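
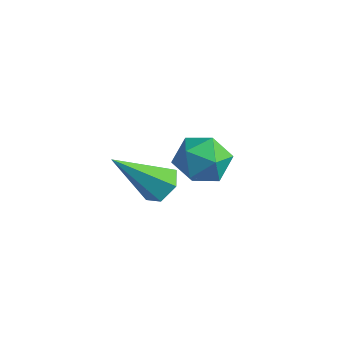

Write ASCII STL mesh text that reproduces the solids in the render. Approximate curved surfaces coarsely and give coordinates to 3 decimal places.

solid 
facet normal 0.377 0.599 -0.707
outer loop
vertex 4.125 -1.45 -0.013
vertex 3.623 -0.934 0.157
vertex 4.278 -0.94 0.501
endloop
endfacet
facet normal 0.761 -0.560 0.329
outer loop
vertex 4.125 -1.45 -0.013
vertex 4.278 -0.94 0.501
vertex 2.797 -2.246 1.703
endloop
endfacet
facet normal 0.376 0.600 -0.706
outer loop
vertex 4.278 -0.94 0.501
vertex 3.623 -0.934 0.157
vertex 3.775 -0.424 0.671
endloop
endfacet
facet normal 0.499 0.209 0.841
outer loop
vertex 4.278 -0.94 0.501
vertex 3.775 -0.424 0.671
vertex 2.797 -2.246 1.703
endloop
endfacet
facet normal 0.377 0.599 -0.706
outer loop
vertex 3.775 -0.424 0.671
vertex 3.623 -0.934 0.157
vertex 3.12 -0.417 0.327
endloop
endfacet
facet normal -0.367 0.600 0.711
outer loop
vertex 3.775 -0.424 0.671
vertex 3.12 -0.417 0.327
vertex 2.797 -2.246 1.703
endloop
endfacet
facet normal 0.377 0.599 -0.706
outer loop
vertex 3.12 -0.417 0.327
vertex 3.623 -0.934 0.157
vertex 2.968 -0.927 -0.187
endloop
endfacet
facet normal -0.973 0.222 0.067
outer loop
vertex 3.12 -0.417 0.327
vertex 2.968 -0.927 -0.187
vertex 2.797 -2.246 1.703
endloop
endfacet
facet normal 0.377 0.600 -0.706
outer loop
vertex 2.968 -0.927 -0.187
vertex 3.623 -0.934 0.157
vertex 3.47 -1.443 -0.357
endloop
endfacet
facet normal -0.711 -0.545 -0.445
outer loop
vertex 2.968 -0.927 -0.187
vertex 3.47 -1.443 -0.357
vertex 2.797 -2.246 1.703
endloop
endfacet
facet normal 0.377 0.600 -0.706
outer loop
vertex 3.47 -1.443 -0.357
vertex 3.623 -0.934 0.157
vertex 4.125 -1.45 -0.013
endloop
endfacet
facet normal 0.155 -0.937 -0.314
outer loop
vertex 3.47 -1.443 -0.357
vertex 4.125 -1.45 -0.013
vertex 2.797 -2.246 1.703
endloop
endfacet
facet normal -0.455 0.569 0.685
outer loop
vertex 2.062 3.061 -1.006
vertex 1.567 2.194 -0.615
vertex 2.522 2.488 -0.224
endloop
endfacet
facet normal 0.181 0.841 0.510
outer loop
vertex 2.062 3.061 -1.006
vertex 2.522 2.488 -0.224
vertex 3.115 2.855 -1.039
endloop
endfacet
facet normal 0.183 0.964 -0.193
outer loop
vertex 2.062 3.061 -1.006
vertex 3.115 2.855 -1.039
vertex 2.526 2.788 -1.933
endloop
endfacet
facet normal -0.453 0.768 -0.453
outer loop
vertex 2.062 3.061 -1.006
vertex 2.526 2.788 -1.933
vertex 1.57 2.379 -1.671
endloop
endfacet
facet normal -0.847 0.524 0.089
outer loop
vertex 2.062 3.061 -1.006
vertex 1.57 2.379 -1.671
vertex 1.567 2.194 -0.615
endloop
endfacet
facet normal 0.677 0.347 0.649
outer loop
vertex 3.115 2.855 -1.039
vertex 2.522 2.488 -0.224
vertex 3.27 1.861 -0.669
endloop
endfacet
facet normal -0.352 -0.094 0.931
outer loop
vertex 2.522 2.488 -0.224
vertex 1.567 2.194 -0.615
vertex 2.314 1.452 -0.407
endloop
endfacet
facet normal -0.986 -0.166 -0.032
outer loop
vertex 1.567 2.194 -0.615
vertex 1.57 2.379 -1.671
vertex 1.725 1.385 -1.301
endloop
endfacet
facet normal -0.348 0.230 -0.909
outer loop
vertex 1.57 2.379 -1.671
vertex 2.526 2.788 -1.933
vertex 2.318 1.752 -2.116
endloop
endfacet
facet normal 0.680 0.547 -0.489
outer loop
vertex 2.526 2.788 -1.933
vertex 3.115 2.855 -1.039
vertex 3.273 2.046 -1.725
endloop
endfacet
facet normal 0.453 -0.768 0.453
outer loop
vertex 2.778 1.179 -1.334
vertex 3.27 1.861 -0.669
vertex 2.314 1.452 -0.407
endloop
endfacet
facet normal -0.183 -0.964 0.193
outer loop
vertex 2.778 1.179 -1.334
vertex 2.314 1.452 -0.407
vertex 1.725 1.385 -1.301
endloop
endfacet
facet normal -0.181 -0.841 -0.510
outer loop
vertex 2.778 1.179 -1.334
vertex 1.725 1.385 -1.301
vertex 2.318 1.752 -2.116
endloop
endfacet
facet normal 0.455 -0.569 -0.685
outer loop
vertex 2.778 1.179 -1.334
vertex 2.318 1.752 -2.116
vertex 3.273 2.046 -1.725
endloop
endfacet
facet normal 0.847 -0.524 -0.089
outer loop
vertex 2.778 1.179 -1.334
vertex 3.273 2.046 -1.725
vertex 3.27 1.861 -0.669
endloop
endfacet
facet normal 0.348 -0.230 0.909
outer loop
vertex 2.314 1.452 -0.407
vertex 3.27 1.861 -0.669
vertex 2.522 2.488 -0.224
endloop
endfacet
facet normal -0.680 -0.547 0.489
outer loop
vertex 1.725 1.385 -1.301
vertex 2.314 1.452 -0.407
vertex 1.567 2.194 -0.615
endloop
endfacet
facet normal -0.677 -0.347 -0.649
outer loop
vertex 2.318 1.752 -2.116
vertex 1.725 1.385 -1.301
vertex 1.57 2.379 -1.671
endloop
endfacet
facet normal 0.352 0.094 -0.931
outer loop
vertex 3.273 2.046 -1.725
vertex 2.318 1.752 -2.116
vertex 2.526 2.788 -1.933
endloop
endfacet
facet normal 0.986 0.166 0.032
outer loop
vertex 3.27 1.861 -0.669
vertex 3.273 2.046 -1.725
vertex 3.115 2.855 -1.039
endloop
endfacet

endsolid


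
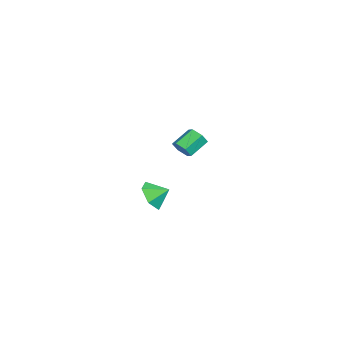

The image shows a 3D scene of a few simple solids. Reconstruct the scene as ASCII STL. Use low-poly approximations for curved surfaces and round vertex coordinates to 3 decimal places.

solid 
facet normal -0.121 -0.843 -0.524
outer loop
vertex 3.644 -3.032 2.772
vertex 3.249 -2.536 2.065
vertex 4.188 -2.679 2.078
endloop
endfacet
facet normal 0.705 0.231 0.670
outer loop
vertex 3.644 -3.032 2.772
vertex 4.188 -2.679 2.078
vertex 3.371 -1.684 2.595
endloop
endfacet
facet normal -0.121 -0.843 -0.525
outer loop
vertex 4.188 -2.679 2.078
vertex 3.249 -2.536 2.065
vertex 3.792 -2.182 1.371
endloop
endfacet
facet normal 0.775 0.632 0.010
outer loop
vertex 4.188 -2.679 2.078
vertex 3.792 -2.182 1.371
vertex 3.371 -1.684 2.595
endloop
endfacet
facet normal -0.122 -0.842 -0.525
outer loop
vertex 3.792 -2.182 1.371
vertex 3.249 -2.536 2.065
vertex 2.853 -2.039 1.359
endloop
endfacet
facet normal 0.146 0.933 -0.329
outer loop
vertex 3.792 -2.182 1.371
vertex 2.853 -2.039 1.359
vertex 3.371 -1.684 2.595
endloop
endfacet
facet normal -0.122 -0.842 -0.525
outer loop
vertex 2.853 -2.039 1.359
vertex 3.249 -2.536 2.065
vertex 2.31 -2.393 2.053
endloop
endfacet
facet normal -0.553 0.833 -0.008
outer loop
vertex 2.853 -2.039 1.359
vertex 2.31 -2.393 2.053
vertex 3.371 -1.684 2.595
endloop
endfacet
facet normal -0.122 -0.843 -0.524
outer loop
vertex 2.31 -2.393 2.053
vertex 3.249 -2.536 2.065
vertex 2.705 -2.889 2.76
endloop
endfacet
facet normal -0.622 0.433 0.652
outer loop
vertex 2.31 -2.393 2.053
vertex 2.705 -2.889 2.76
vertex 3.371 -1.684 2.595
endloop
endfacet
facet normal -0.122 -0.843 -0.524
outer loop
vertex 2.705 -2.889 2.76
vertex 3.249 -2.536 2.065
vertex 3.644 -3.032 2.772
endloop
endfacet
facet normal 0.007 0.132 0.991
outer loop
vertex 2.705 -2.889 2.76
vertex 3.644 -3.032 2.772
vertex 3.371 -1.684 2.595
endloop
endfacet
facet normal 0.541 -0.641 -0.545
outer loop
vertex -2.774 -0.756 1.9
vertex -3.12 -1.276 2.168
vertex -3.341 -0.978 1.598
endloop
endfacet
facet normal 0.107 0.695 -0.711
outer loop
vertex -2.774 -0.756 1.9
vertex -3.341 -0.978 1.598
vertex -3.493 0.096 2.624
endloop
endfacet
facet normal 0.107 0.695 -0.711
outer loop
vertex -3.493 0.096 2.624
vertex -3.341 -0.978 1.598
vertex -4.06 -0.126 2.322
endloop
endfacet
facet normal -0.541 0.641 0.544
outer loop
vertex -3.493 0.096 2.624
vertex -4.06 -0.126 2.322
vertex -3.84 -0.424 2.892
endloop
endfacet
facet normal 0.542 -0.640 -0.545
outer loop
vertex -3.341 -0.978 1.598
vertex -3.12 -1.276 2.168
vertex -3.687 -1.499 1.866
endloop
endfacet
facet normal -0.669 0.064 -0.740
outer loop
vertex -3.341 -0.978 1.598
vertex -3.687 -1.499 1.866
vertex -4.06 -0.126 2.322
endloop
endfacet
facet normal -0.669 0.064 -0.741
outer loop
vertex -4.06 -0.126 2.322
vertex -3.687 -1.499 1.866
vertex -4.407 -0.646 2.59
endloop
endfacet
facet normal -0.541 0.641 0.544
outer loop
vertex -4.06 -0.126 2.322
vertex -4.407 -0.646 2.59
vertex -3.84 -0.424 2.892
endloop
endfacet
facet normal 0.542 -0.641 -0.543
outer loop
vertex -3.687 -1.499 1.866
vertex -3.12 -1.276 2.168
vertex -3.467 -1.796 2.436
endloop
endfacet
facet normal -0.776 -0.630 -0.029
outer loop
vertex -3.687 -1.499 1.866
vertex -3.467 -1.796 2.436
vertex -4.407 -0.646 2.59
endloop
endfacet
facet normal -0.776 -0.630 -0.029
outer loop
vertex -4.407 -0.646 2.59
vertex -3.467 -1.796 2.436
vertex -4.186 -0.944 3.16
endloop
endfacet
facet normal -0.541 0.641 0.545
outer loop
vertex -4.407 -0.646 2.59
vertex -4.186 -0.944 3.16
vertex -3.84 -0.424 2.892
endloop
endfacet
facet normal 0.541 -0.641 -0.544
outer loop
vertex -3.467 -1.796 2.436
vertex -3.12 -1.276 2.168
vertex -2.9 -1.574 2.738
endloop
endfacet
facet normal -0.107 -0.695 0.711
outer loop
vertex -3.467 -1.796 2.436
vertex -2.9 -1.574 2.738
vertex -4.186 -0.944 3.16
endloop
endfacet
facet normal -0.107 -0.695 0.711
outer loop
vertex -4.186 -0.944 3.16
vertex -2.9 -1.574 2.738
vertex -3.619 -0.722 3.462
endloop
endfacet
facet normal -0.541 0.641 0.545
outer loop
vertex -4.186 -0.944 3.16
vertex -3.619 -0.722 3.462
vertex -3.84 -0.424 2.892
endloop
endfacet
facet normal 0.541 -0.641 -0.544
outer loop
vertex -2.9 -1.574 2.738
vertex -3.12 -1.276 2.168
vertex -2.553 -1.054 2.47
endloop
endfacet
facet normal 0.669 -0.065 0.740
outer loop
vertex -2.9 -1.574 2.738
vertex -2.553 -1.054 2.47
vertex -3.619 -0.722 3.462
endloop
endfacet
facet normal 0.669 -0.064 0.740
outer loop
vertex -3.619 -0.722 3.462
vertex -2.553 -1.054 2.47
vertex -3.273 -0.201 3.194
endloop
endfacet
facet normal -0.542 0.640 0.545
outer loop
vertex -3.619 -0.722 3.462
vertex -3.273 -0.201 3.194
vertex -3.84 -0.424 2.892
endloop
endfacet
facet normal 0.541 -0.641 -0.545
outer loop
vertex -2.553 -1.054 2.47
vertex -3.12 -1.276 2.168
vertex -2.774 -0.756 1.9
endloop
endfacet
facet normal 0.776 0.630 0.029
outer loop
vertex -2.553 -1.054 2.47
vertex -2.774 -0.756 1.9
vertex -3.273 -0.201 3.194
endloop
endfacet
facet normal 0.776 0.630 0.029
outer loop
vertex -3.273 -0.201 3.194
vertex -2.774 -0.756 1.9
vertex -3.493 0.096 2.624
endloop
endfacet
facet normal -0.542 0.641 0.543
outer loop
vertex -3.273 -0.201 3.194
vertex -3.493 0.096 2.624
vertex -3.84 -0.424 2.892
endloop
endfacet

endsolid


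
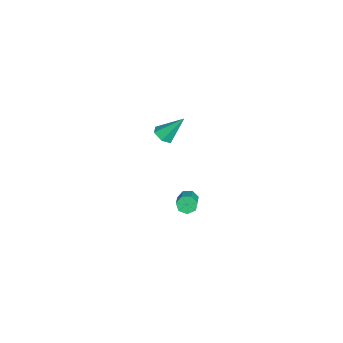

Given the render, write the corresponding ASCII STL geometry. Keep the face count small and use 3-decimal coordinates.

solid 
facet normal -0.851 0.067 -0.522
outer loop
vertex 3.293 2.891 -1.741
vertex 2.984 2.877 -1.239
vertex 3.197 3.346 -1.526
endloop
endfacet
facet normal 0.491 0.455 -0.743
outer loop
vertex 3.293 2.891 -1.741
vertex 3.197 3.346 -1.526
vertex 4.985 2.757 -0.704
endloop
endfacet
facet normal 0.491 0.454 -0.743
outer loop
vertex 4.985 2.757 -0.704
vertex 3.197 3.346 -1.526
vertex 4.89 3.212 -0.489
endloop
endfacet
facet normal 0.851 -0.068 0.521
outer loop
vertex 4.985 2.757 -0.704
vertex 4.89 3.212 -0.489
vertex 4.676 2.743 -0.201
endloop
endfacet
facet normal -0.851 0.067 -0.521
outer loop
vertex 3.197 3.346 -1.526
vertex 2.984 2.877 -1.239
vertex 2.941 3.448 -1.095
endloop
endfacet
facet normal 0.161 0.978 -0.136
outer loop
vertex 3.197 3.346 -1.526
vertex 2.941 3.448 -1.095
vertex 4.89 3.212 -0.489
endloop
endfacet
facet normal 0.160 0.978 -0.134
outer loop
vertex 4.89 3.212 -0.489
vertex 2.941 3.448 -1.095
vertex 4.634 3.313 -0.058
endloop
endfacet
facet normal 0.851 -0.068 0.521
outer loop
vertex 4.89 3.212 -0.489
vertex 4.634 3.313 -0.058
vertex 4.676 2.743 -0.201
endloop
endfacet
facet normal -0.851 0.067 -0.521
outer loop
vertex 2.941 3.448 -1.095
vertex 2.984 2.877 -1.239
vertex 2.717 3.12 -0.772
endloop
endfacet
facet normal -0.291 0.765 0.575
outer loop
vertex 2.941 3.448 -1.095
vertex 2.717 3.12 -0.772
vertex 4.634 3.313 -0.058
endloop
endfacet
facet normal -0.291 0.767 0.573
outer loop
vertex 4.634 3.313 -0.058
vertex 2.717 3.12 -0.772
vertex 4.41 2.986 0.266
endloop
endfacet
facet normal 0.851 -0.068 0.520
outer loop
vertex 4.634 3.313 -0.058
vertex 4.41 2.986 0.266
vertex 4.676 2.743 -0.201
endloop
endfacet
facet normal -0.851 0.067 -0.521
outer loop
vertex 2.717 3.12 -0.772
vertex 2.984 2.877 -1.239
vertex 2.694 2.609 -0.8
endloop
endfacet
facet normal -0.524 -0.023 0.851
outer loop
vertex 2.717 3.12 -0.772
vertex 2.694 2.609 -0.8
vertex 4.41 2.986 0.266
endloop
endfacet
facet normal -0.524 -0.024 0.852
outer loop
vertex 4.41 2.986 0.266
vertex 2.694 2.609 -0.8
vertex 4.386 2.475 0.237
endloop
endfacet
facet normal 0.851 -0.070 0.521
outer loop
vertex 4.41 2.986 0.266
vertex 4.386 2.475 0.237
vertex 4.676 2.743 -0.201
endloop
endfacet
facet normal -0.851 0.068 -0.521
outer loop
vertex 2.694 2.609 -0.8
vertex 2.984 2.877 -1.239
vertex 2.889 2.3 -1.159
endloop
endfacet
facet normal -0.362 -0.795 0.488
outer loop
vertex 2.694 2.609 -0.8
vertex 2.889 2.3 -1.159
vertex 4.386 2.475 0.237
endloop
endfacet
facet normal -0.362 -0.795 0.488
outer loop
vertex 4.386 2.475 0.237
vertex 2.889 2.3 -1.159
vertex 4.582 2.166 -0.121
endloop
endfacet
facet normal 0.850 -0.066 0.522
outer loop
vertex 4.386 2.475 0.237
vertex 4.582 2.166 -0.121
vertex 4.676 2.743 -0.201
endloop
endfacet
facet normal -0.851 0.068 -0.520
outer loop
vertex 2.889 2.3 -1.159
vertex 2.984 2.877 -1.239
vertex 3.155 2.426 -1.578
endloop
endfacet
facet normal 0.073 -0.967 -0.244
outer loop
vertex 2.889 2.3 -1.159
vertex 3.155 2.426 -1.578
vertex 4.582 2.166 -0.121
endloop
endfacet
facet normal 0.072 -0.967 -0.243
outer loop
vertex 4.582 2.166 -0.121
vertex 3.155 2.426 -1.578
vertex 4.848 2.291 -0.54
endloop
endfacet
facet normal 0.851 -0.067 0.521
outer loop
vertex 4.582 2.166 -0.121
vertex 4.848 2.291 -0.54
vertex 4.676 2.743 -0.201
endloop
endfacet
facet normal -0.850 0.070 -0.522
outer loop
vertex 3.155 2.426 -1.578
vertex 2.984 2.877 -1.239
vertex 3.293 2.891 -1.741
endloop
endfacet
facet normal 0.452 -0.412 -0.791
outer loop
vertex 3.155 2.426 -1.578
vertex 3.293 2.891 -1.741
vertex 4.848 2.291 -0.54
endloop
endfacet
facet normal 0.452 -0.411 -0.791
outer loop
vertex 4.848 2.291 -0.54
vertex 3.293 2.891 -1.741
vertex 4.985 2.757 -0.704
endloop
endfacet
facet normal 0.851 -0.067 0.521
outer loop
vertex 4.848 2.291 -0.54
vertex 4.985 2.757 -0.704
vertex 4.676 2.743 -0.201
endloop
endfacet
facet normal 0.001 -0.647 -0.763
outer loop
vertex -2.901 1.609 -1.131
vertex -3.61 1.705 -1.213
vertex -3.146 2.125 -1.569
endloop
endfacet
facet normal 0.892 0.451 0.032
outer loop
vertex -2.901 1.609 -1.131
vertex -3.146 2.125 -1.569
vertex -3.61 2.915 0.213
endloop
endfacet
facet normal 0.001 -0.647 -0.763
outer loop
vertex -3.146 2.125 -1.569
vertex -3.61 1.705 -1.213
vertex -3.855 2.221 -1.651
endloop
endfacet
facet normal 0.166 0.917 -0.363
outer loop
vertex -3.146 2.125 -1.569
vertex -3.855 2.221 -1.651
vertex -3.61 2.915 0.213
endloop
endfacet
facet normal 0.001 -0.647 -0.763
outer loop
vertex -3.855 2.221 -1.651
vertex -3.61 1.705 -1.213
vertex -4.319 1.801 -1.295
endloop
endfacet
facet normal -0.726 0.671 -0.154
outer loop
vertex -3.855 2.221 -1.651
vertex -4.319 1.801 -1.295
vertex -3.61 2.915 0.213
endloop
endfacet
facet normal 0.001 -0.647 -0.763
outer loop
vertex -4.319 1.801 -1.295
vertex -3.61 1.705 -1.213
vertex -4.074 1.285 -0.857
endloop
endfacet
facet normal -0.892 -0.042 0.450
outer loop
vertex -4.319 1.801 -1.295
vertex -4.074 1.285 -0.857
vertex -3.61 2.915 0.213
endloop
endfacet
facet normal 0.001 -0.647 -0.763
outer loop
vertex -4.074 1.285 -0.857
vertex -3.61 1.705 -1.213
vertex -3.365 1.189 -0.775
endloop
endfacet
facet normal -0.166 -0.508 0.845
outer loop
vertex -4.074 1.285 -0.857
vertex -3.365 1.189 -0.775
vertex -3.61 2.915 0.213
endloop
endfacet
facet normal 0.001 -0.647 -0.763
outer loop
vertex -3.365 1.189 -0.775
vertex -3.61 1.705 -1.213
vertex -2.901 1.609 -1.131
endloop
endfacet
facet normal 0.725 -0.262 0.637
outer loop
vertex -3.365 1.189 -0.775
vertex -2.901 1.609 -1.131
vertex -3.61 2.915 0.213
endloop
endfacet

endsolid


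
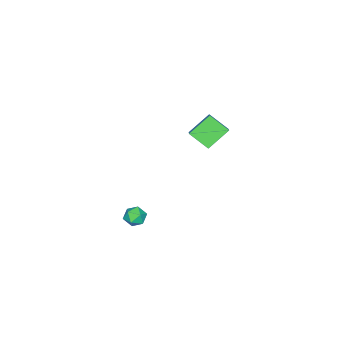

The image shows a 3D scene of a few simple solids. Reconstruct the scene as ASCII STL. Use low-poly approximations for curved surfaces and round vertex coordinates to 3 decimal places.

solid 
facet normal -0.704 -0.449 -0.550
outer loop
vertex -3.595 -1.096 -0.45
vertex -4.746 -0.502 0.539
vertex -3.697 0.053 -1.259
endloop
endfacet
facet normal 0.706 -0.365 -0.607
outer loop
vertex -2.774 0.642 -0.539
vertex -3.595 -1.096 -0.45
vertex -3.697 0.053 -1.259
endloop
endfacet
facet normal -0.704 -0.449 -0.550
outer loop
vertex -3.697 0.053 -1.259
vertex -4.746 -0.502 0.539
vertex -4.848 0.648 -0.27
endloop
endfacet
facet normal -0.072 0.815 -0.574
outer loop
vertex -4.848 0.648 -0.27
vertex -2.774 0.642 -0.539
vertex -3.697 0.053 -1.259
endloop
endfacet
facet normal 0.073 -0.816 0.574
outer loop
vertex -3.595 -1.096 -0.45
vertex -3.823 0.087 1.259
vertex -4.746 -0.502 0.539
endloop
endfacet
facet normal 0.706 -0.365 -0.607
outer loop
vertex -2.672 -0.508 0.27
vertex -3.595 -1.096 -0.45
vertex -2.774 0.642 -0.539
endloop
endfacet
facet normal 0.072 -0.816 0.574
outer loop
vertex -2.672 -0.508 0.27
vertex -3.823 0.087 1.259
vertex -3.595 -1.096 -0.45
endloop
endfacet
facet normal -0.706 0.364 0.607
outer loop
vertex -4.746 -0.502 0.539
vertex -3.823 0.087 1.259
vertex -4.848 0.648 -0.27
endloop
endfacet
facet normal -0.072 0.816 -0.574
outer loop
vertex -3.925 1.236 0.45
vertex -2.774 0.642 -0.539
vertex -4.848 0.648 -0.27
endloop
endfacet
facet normal -0.706 0.365 0.607
outer loop
vertex -4.848 0.648 -0.27
vertex -3.823 0.087 1.259
vertex -3.925 1.236 0.45
endloop
endfacet
facet normal 0.704 0.449 0.550
outer loop
vertex -3.925 1.236 0.45
vertex -2.672 -0.508 0.27
vertex -2.774 0.642 -0.539
endloop
endfacet
facet normal 0.704 0.449 0.549
outer loop
vertex -3.823 0.087 1.259
vertex -2.672 -0.508 0.27
vertex -3.925 1.236 0.45
endloop
endfacet
facet normal -0.366 0.591 0.719
outer loop
vertex 2.929 0.42 -2.033
vertex 3.043 -0.063 -1.578
vertex 3.519 0.394 -1.711
endloop
endfacet
facet normal -0.066 0.977 0.201
outer loop
vertex 2.929 0.42 -2.033
vertex 3.519 0.394 -1.711
vertex 3.501 0.528 -2.37
endloop
endfacet
facet normal -0.397 0.820 -0.412
outer loop
vertex 2.929 0.42 -2.033
vertex 3.501 0.528 -2.37
vertex 3.014 0.154 -2.645
endloop
endfacet
facet normal -0.902 0.336 -0.271
outer loop
vertex 2.929 0.42 -2.033
vertex 3.014 0.154 -2.645
vertex 2.731 -0.211 -2.156
endloop
endfacet
facet normal -0.883 0.194 0.427
outer loop
vertex 2.929 0.42 -2.033
vertex 2.731 -0.211 -2.156
vertex 3.043 -0.063 -1.578
endloop
endfacet
facet normal 0.616 0.775 0.141
outer loop
vertex 3.501 0.528 -2.37
vertex 3.519 0.394 -1.711
vertex 3.969 0.111 -2.124
endloop
endfacet
facet normal 0.131 0.149 0.980
outer loop
vertex 3.519 0.394 -1.711
vertex 3.043 -0.063 -1.578
vertex 3.686 -0.254 -1.635
endloop
endfacet
facet normal -0.706 -0.493 0.508
outer loop
vertex 3.043 -0.063 -1.578
vertex 2.731 -0.211 -2.156
vertex 3.199 -0.628 -1.91
endloop
endfacet
facet normal -0.737 -0.263 -0.623
outer loop
vertex 2.731 -0.211 -2.156
vertex 3.014 0.154 -2.645
vertex 3.181 -0.494 -2.569
endloop
endfacet
facet normal 0.080 0.521 -0.850
outer loop
vertex 3.014 0.154 -2.645
vertex 3.501 0.528 -2.37
vertex 3.657 -0.037 -2.702
endloop
endfacet
facet normal 0.902 -0.336 0.271
outer loop
vertex 3.771 -0.52 -2.247
vertex 3.969 0.111 -2.124
vertex 3.686 -0.254 -1.635
endloop
endfacet
facet normal 0.397 -0.820 0.412
outer loop
vertex 3.771 -0.52 -2.247
vertex 3.686 -0.254 -1.635
vertex 3.199 -0.628 -1.91
endloop
endfacet
facet normal 0.066 -0.977 -0.201
outer loop
vertex 3.771 -0.52 -2.247
vertex 3.199 -0.628 -1.91
vertex 3.181 -0.494 -2.569
endloop
endfacet
facet normal 0.366 -0.591 -0.719
outer loop
vertex 3.771 -0.52 -2.247
vertex 3.181 -0.494 -2.569
vertex 3.657 -0.037 -2.702
endloop
endfacet
facet normal 0.883 -0.194 -0.427
outer loop
vertex 3.771 -0.52 -2.247
vertex 3.657 -0.037 -2.702
vertex 3.969 0.111 -2.124
endloop
endfacet
facet normal 0.737 0.263 0.623
outer loop
vertex 3.686 -0.254 -1.635
vertex 3.969 0.111 -2.124
vertex 3.519 0.394 -1.711
endloop
endfacet
facet normal -0.080 -0.521 0.850
outer loop
vertex 3.199 -0.628 -1.91
vertex 3.686 -0.254 -1.635
vertex 3.043 -0.063 -1.578
endloop
endfacet
facet normal -0.616 -0.775 -0.141
outer loop
vertex 3.181 -0.494 -2.569
vertex 3.199 -0.628 -1.91
vertex 2.731 -0.211 -2.156
endloop
endfacet
facet normal -0.131 -0.149 -0.980
outer loop
vertex 3.657 -0.037 -2.702
vertex 3.181 -0.494 -2.569
vertex 3.014 0.154 -2.645
endloop
endfacet
facet normal 0.706 0.493 -0.508
outer loop
vertex 3.969 0.111 -2.124
vertex 3.657 -0.037 -2.702
vertex 3.501 0.528 -2.37
endloop
endfacet

endsolid


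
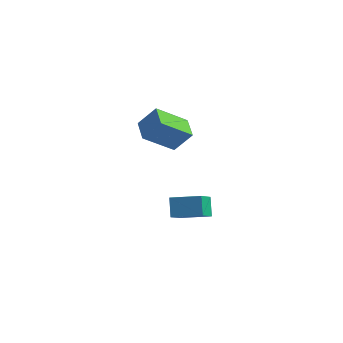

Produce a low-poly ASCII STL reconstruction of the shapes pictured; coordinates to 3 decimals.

solid 
facet normal -0.665 0.690 0.286
outer loop
vertex 1.46 1.548 3.641
vertex 2.339 1.914 4.8
vertex 2.437 2.985 2.446
endloop
endfacet
facet normal -0.586 -0.244 -0.773
outer loop
vertex 3.381 2.006 2.04
vertex 1.46 1.548 3.641
vertex 2.437 2.985 2.446
endloop
endfacet
facet normal -0.665 0.690 0.286
outer loop
vertex 2.437 2.985 2.446
vertex 2.339 1.914 4.8
vertex 3.316 3.352 3.605
endloop
endfacet
facet normal 0.463 0.681 -0.567
outer loop
vertex 3.316 3.352 3.605
vertex 3.381 2.006 2.04
vertex 2.437 2.985 2.446
endloop
endfacet
facet normal -0.463 -0.682 0.567
outer loop
vertex 1.46 1.548 3.641
vertex 3.283 0.935 4.394
vertex 2.339 1.914 4.8
endloop
endfacet
facet normal -0.586 -0.244 -0.773
outer loop
vertex 2.404 0.568 3.235
vertex 1.46 1.548 3.641
vertex 3.381 2.006 2.04
endloop
endfacet
facet normal -0.463 -0.681 0.567
outer loop
vertex 2.404 0.568 3.235
vertex 3.283 0.935 4.394
vertex 1.46 1.548 3.641
endloop
endfacet
facet normal 0.586 0.244 0.773
outer loop
vertex 2.339 1.914 4.8
vertex 3.283 0.935 4.394
vertex 3.316 3.352 3.605
endloop
endfacet
facet normal 0.464 0.681 -0.567
outer loop
vertex 4.26 2.372 3.199
vertex 3.381 2.006 2.04
vertex 3.316 3.352 3.605
endloop
endfacet
facet normal 0.586 0.244 0.773
outer loop
vertex 3.316 3.352 3.605
vertex 3.283 0.935 4.394
vertex 4.26 2.372 3.199
endloop
endfacet
facet normal 0.665 -0.690 -0.286
outer loop
vertex 4.26 2.372 3.199
vertex 2.404 0.568 3.235
vertex 3.381 2.006 2.04
endloop
endfacet
facet normal 0.665 -0.690 -0.286
outer loop
vertex 3.283 0.935 4.394
vertex 2.404 0.568 3.235
vertex 4.26 2.372 3.199
endloop
endfacet
facet normal -0.336 0.422 0.842
outer loop
vertex 2.807 2.424 -1.86
vertex 4.386 3.021 -1.53
vertex 2.425 3.94 -2.773
endloop
endfacet
facet normal -0.918 -0.347 -0.192
outer loop
vertex 2.854 3.399 -3.85
vertex 2.807 2.424 -1.86
vertex 2.425 3.94 -2.773
endloop
endfacet
facet normal -0.336 0.422 0.842
outer loop
vertex 2.425 3.94 -2.773
vertex 4.386 3.021 -1.53
vertex 4.004 4.537 -2.442
endloop
endfacet
facet normal -0.211 0.837 -0.505
outer loop
vertex 4.004 4.537 -2.442
vertex 2.854 3.399 -3.85
vertex 2.425 3.94 -2.773
endloop
endfacet
facet normal 0.211 -0.837 0.505
outer loop
vertex 2.807 2.424 -1.86
vertex 4.815 2.48 -2.607
vertex 4.386 3.021 -1.53
endloop
endfacet
facet normal -0.918 -0.347 -0.191
outer loop
vertex 3.236 1.883 -2.938
vertex 2.807 2.424 -1.86
vertex 2.854 3.399 -3.85
endloop
endfacet
facet normal 0.211 -0.837 0.504
outer loop
vertex 3.236 1.883 -2.938
vertex 4.815 2.48 -2.607
vertex 2.807 2.424 -1.86
endloop
endfacet
facet normal 0.918 0.347 0.192
outer loop
vertex 4.386 3.021 -1.53
vertex 4.815 2.48 -2.607
vertex 4.004 4.537 -2.442
endloop
endfacet
facet normal -0.211 0.837 -0.504
outer loop
vertex 4.433 3.996 -3.52
vertex 2.854 3.399 -3.85
vertex 4.004 4.537 -2.442
endloop
endfacet
facet normal 0.918 0.347 0.191
outer loop
vertex 4.004 4.537 -2.442
vertex 4.815 2.48 -2.607
vertex 4.433 3.996 -3.52
endloop
endfacet
facet normal 0.336 -0.422 -0.842
outer loop
vertex 4.433 3.996 -3.52
vertex 3.236 1.883 -2.938
vertex 2.854 3.399 -3.85
endloop
endfacet
facet normal 0.336 -0.422 -0.842
outer loop
vertex 4.815 2.48 -2.607
vertex 3.236 1.883 -2.938
vertex 4.433 3.996 -3.52
endloop
endfacet

endsolid


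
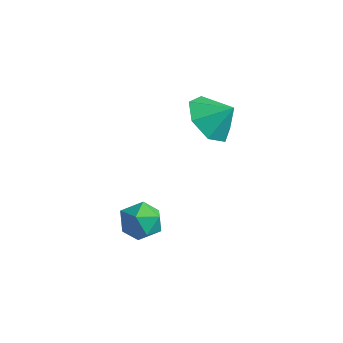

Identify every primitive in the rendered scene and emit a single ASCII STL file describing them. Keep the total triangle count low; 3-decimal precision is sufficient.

solid 
facet normal -0.649 -0.382 -0.657
outer loop
vertex 2.666 1.185 2.061
vertex 1.932 1.216 2.768
vertex 2.194 1.933 2.092
endloop
endfacet
facet normal 0.834 0.532 -0.143
outer loop
vertex 2.666 1.185 2.061
vertex 2.194 1.933 2.092
vertex 2.628 1.624 3.472
endloop
endfacet
facet normal -0.650 -0.382 -0.657
outer loop
vertex 2.194 1.933 2.092
vertex 1.932 1.216 2.768
vertex 1.525 2.141 2.633
endloop
endfacet
facet normal 0.364 0.927 0.093
outer loop
vertex 2.194 1.933 2.092
vertex 1.525 2.141 2.633
vertex 2.628 1.624 3.472
endloop
endfacet
facet normal -0.650 -0.382 -0.657
outer loop
vertex 1.525 2.141 2.633
vertex 1.932 1.216 2.768
vertex 1.163 1.652 3.276
endloop
endfacet
facet normal -0.062 0.811 0.582
outer loop
vertex 1.525 2.141 2.633
vertex 1.163 1.652 3.276
vertex 2.628 1.624 3.472
endloop
endfacet
facet normal -0.650 -0.382 -0.657
outer loop
vertex 1.163 1.652 3.276
vertex 1.932 1.216 2.768
vertex 1.38 0.835 3.536
endloop
endfacet
facet normal -0.123 0.271 0.955
outer loop
vertex 1.163 1.652 3.276
vertex 1.38 0.835 3.536
vertex 2.628 1.624 3.472
endloop
endfacet
facet normal -0.650 -0.383 -0.657
outer loop
vertex 1.38 0.835 3.536
vertex 1.932 1.216 2.768
vertex 2.013 0.304 3.219
endloop
endfacet
facet normal 0.228 -0.285 0.931
outer loop
vertex 1.38 0.835 3.536
vertex 2.013 0.304 3.219
vertex 2.628 1.624 3.472
endloop
endfacet
facet normal -0.650 -0.382 -0.657
outer loop
vertex 2.013 0.304 3.219
vertex 1.932 1.216 2.768
vertex 2.585 0.46 2.562
endloop
endfacet
facet normal 0.726 -0.440 0.528
outer loop
vertex 2.013 0.304 3.219
vertex 2.585 0.46 2.562
vertex 2.628 1.624 3.472
endloop
endfacet
facet normal -0.649 -0.382 -0.658
outer loop
vertex 2.585 0.46 2.562
vertex 1.932 1.216 2.768
vertex 2.666 1.185 2.061
endloop
endfacet
facet normal 0.996 -0.076 0.051
outer loop
vertex 2.585 0.46 2.562
vertex 2.666 1.185 2.061
vertex 2.628 1.624 3.472
endloop
endfacet
facet normal -0.409 0.778 0.478
outer loop
vertex 1.79 -2.065 0.221
vertex 2.29 -2.179 0.834
vertex 2.5 -1.698 0.231
endloop
endfacet
facet normal -0.444 0.866 -0.229
outer loop
vertex 1.79 -2.065 0.221
vertex 2.5 -1.698 0.231
vertex 2.225 -2.018 -0.447
endloop
endfacet
facet normal -0.806 0.314 -0.502
outer loop
vertex 1.79 -2.065 0.221
vertex 2.225 -2.018 -0.447
vertex 1.846 -2.697 -0.264
endloop
endfacet
facet normal -0.993 -0.115 0.036
outer loop
vertex 1.79 -2.065 0.221
vertex 1.846 -2.697 -0.264
vertex 1.886 -2.797 0.528
endloop
endfacet
facet normal -0.748 0.171 0.642
outer loop
vertex 1.79 -2.065 0.221
vertex 1.886 -2.797 0.528
vertex 2.29 -2.179 0.834
endloop
endfacet
facet normal 0.220 0.845 -0.488
outer loop
vertex 2.225 -2.018 -0.447
vertex 2.5 -1.698 0.231
vertex 2.994 -2.103 -0.248
endloop
endfacet
facet normal 0.278 0.701 0.656
outer loop
vertex 2.5 -1.698 0.231
vertex 2.29 -2.179 0.834
vertex 3.034 -2.203 0.544
endloop
endfacet
facet normal -0.269 -0.280 0.921
outer loop
vertex 2.29 -2.179 0.834
vertex 1.886 -2.797 0.528
vertex 2.655 -2.882 0.727
endloop
endfacet
facet normal -0.667 -0.743 -0.060
outer loop
vertex 1.886 -2.797 0.528
vertex 1.846 -2.697 -0.264
vertex 2.38 -3.202 0.049
endloop
endfacet
facet normal -0.364 -0.047 -0.930
outer loop
vertex 1.846 -2.697 -0.264
vertex 2.225 -2.018 -0.447
vertex 2.59 -2.721 -0.554
endloop
endfacet
facet normal 0.993 0.115 -0.036
outer loop
vertex 3.09 -2.835 0.059
vertex 2.994 -2.103 -0.248
vertex 3.034 -2.203 0.544
endloop
endfacet
facet normal 0.806 -0.314 0.502
outer loop
vertex 3.09 -2.835 0.059
vertex 3.034 -2.203 0.544
vertex 2.655 -2.882 0.727
endloop
endfacet
facet normal 0.444 -0.866 0.229
outer loop
vertex 3.09 -2.835 0.059
vertex 2.655 -2.882 0.727
vertex 2.38 -3.202 0.049
endloop
endfacet
facet normal 0.409 -0.778 -0.478
outer loop
vertex 3.09 -2.835 0.059
vertex 2.38 -3.202 0.049
vertex 2.59 -2.721 -0.554
endloop
endfacet
facet normal 0.748 -0.171 -0.642
outer loop
vertex 3.09 -2.835 0.059
vertex 2.59 -2.721 -0.554
vertex 2.994 -2.103 -0.248
endloop
endfacet
facet normal 0.667 0.743 0.060
outer loop
vertex 3.034 -2.203 0.544
vertex 2.994 -2.103 -0.248
vertex 2.5 -1.698 0.231
endloop
endfacet
facet normal 0.364 0.047 0.930
outer loop
vertex 2.655 -2.882 0.727
vertex 3.034 -2.203 0.544
vertex 2.29 -2.179 0.834
endloop
endfacet
facet normal -0.220 -0.845 0.488
outer loop
vertex 2.38 -3.202 0.049
vertex 2.655 -2.882 0.727
vertex 1.886 -2.797 0.528
endloop
endfacet
facet normal -0.278 -0.701 -0.656
outer loop
vertex 2.59 -2.721 -0.554
vertex 2.38 -3.202 0.049
vertex 1.846 -2.697 -0.264
endloop
endfacet
facet normal 0.269 0.280 -0.921
outer loop
vertex 2.994 -2.103 -0.248
vertex 2.59 -2.721 -0.554
vertex 2.225 -2.018 -0.447
endloop
endfacet

endsolid


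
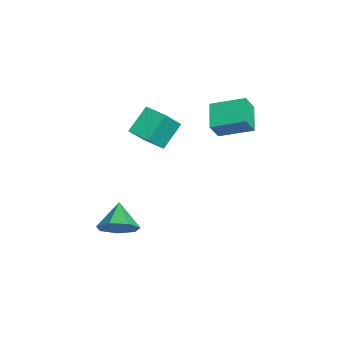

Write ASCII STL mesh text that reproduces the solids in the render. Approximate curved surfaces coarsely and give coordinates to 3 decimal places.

solid 
facet normal 0.803 -0.116 -0.584
outer loop
vertex 4.507 -2.909 -1.737
vertex 4.003 -2.466 -2.518
vertex 4.59 -2.021 -1.799
endloop
endfacet
facet normal 0.078 0.062 0.995
outer loop
vertex 4.507 -2.909 -1.737
vertex 4.59 -2.021 -1.799
vertex 2.797 -2.294 -1.642
endloop
endfacet
facet normal 0.803 -0.115 -0.585
outer loop
vertex 4.59 -2.021 -1.799
vertex 4.003 -2.466 -2.518
vertex 4.23 -1.469 -2.402
endloop
endfacet
facet normal -0.049 0.722 0.690
outer loop
vertex 4.59 -2.021 -1.799
vertex 4.23 -1.469 -2.402
vertex 2.797 -2.294 -1.642
endloop
endfacet
facet normal 0.803 -0.115 -0.584
outer loop
vertex 4.23 -1.469 -2.402
vertex 4.003 -2.466 -2.518
vertex 3.699 -1.667 -3.093
endloop
endfacet
facet normal -0.457 0.884 0.098
outer loop
vertex 4.23 -1.469 -2.402
vertex 3.699 -1.667 -3.093
vertex 2.797 -2.294 -1.642
endloop
endfacet
facet normal 0.803 -0.115 -0.584
outer loop
vertex 3.699 -1.667 -3.093
vertex 4.003 -2.466 -2.518
vertex 3.397 -2.468 -3.351
endloop
endfacet
facet normal -0.840 0.425 -0.338
outer loop
vertex 3.699 -1.667 -3.093
vertex 3.397 -2.468 -3.351
vertex 2.797 -2.294 -1.642
endloop
endfacet
facet normal 0.803 -0.116 -0.584
outer loop
vertex 3.397 -2.468 -3.351
vertex 4.003 -2.466 -2.518
vertex 3.55 -3.267 -2.982
endloop
endfacet
facet normal -0.907 -0.306 -0.287
outer loop
vertex 3.397 -2.468 -3.351
vertex 3.55 -3.267 -2.982
vertex 2.797 -2.294 -1.642
endloop
endfacet
facet normal 0.803 -0.115 -0.585
outer loop
vertex 3.55 -3.267 -2.982
vertex 4.003 -2.466 -2.518
vertex 4.045 -3.464 -2.264
endloop
endfacet
facet normal -0.610 -0.763 0.211
outer loop
vertex 3.55 -3.267 -2.982
vertex 4.045 -3.464 -2.264
vertex 2.797 -2.294 -1.642
endloop
endfacet
facet normal 0.804 -0.115 -0.584
outer loop
vertex 4.045 -3.464 -2.264
vertex 4.003 -2.466 -2.518
vertex 4.507 -2.909 -1.737
endloop
endfacet
facet normal -0.172 -0.599 0.782
outer loop
vertex 4.045 -3.464 -2.264
vertex 4.507 -2.909 -1.737
vertex 2.797 -2.294 -1.642
endloop
endfacet
facet normal -0.722 -0.689 0.069
outer loop
vertex 1.564 -0.876 3.99
vertex 0.666 -0.066 2.685
vertex 2.317 -1.773 2.915
endloop
endfacet
facet normal 0.505 -0.455 0.733
outer loop
vertex 3.154 -0.974 2.835
vertex 1.564 -0.876 3.99
vertex 2.317 -1.773 2.915
endloop
endfacet
facet normal -0.722 -0.689 0.069
outer loop
vertex 2.317 -1.773 2.915
vertex 0.666 -0.066 2.685
vertex 1.419 -0.963 1.61
endloop
endfacet
facet normal 0.474 -0.564 -0.676
outer loop
vertex 1.419 -0.963 1.61
vertex 3.154 -0.974 2.835
vertex 2.317 -1.773 2.915
endloop
endfacet
facet normal -0.474 0.564 0.676
outer loop
vertex 1.564 -0.876 3.99
vertex 1.503 0.733 2.605
vertex 0.666 -0.066 2.685
endloop
endfacet
facet normal 0.505 -0.455 0.733
outer loop
vertex 2.401 -0.077 3.91
vertex 1.564 -0.876 3.99
vertex 3.154 -0.974 2.835
endloop
endfacet
facet normal -0.474 0.564 0.676
outer loop
vertex 2.401 -0.077 3.91
vertex 1.503 0.733 2.605
vertex 1.564 -0.876 3.99
endloop
endfacet
facet normal -0.505 0.455 -0.733
outer loop
vertex 0.666 -0.066 2.685
vertex 1.503 0.733 2.605
vertex 1.419 -0.963 1.61
endloop
endfacet
facet normal 0.474 -0.564 -0.676
outer loop
vertex 2.256 -0.164 1.53
vertex 3.154 -0.974 2.835
vertex 1.419 -0.963 1.61
endloop
endfacet
facet normal -0.505 0.455 -0.733
outer loop
vertex 1.419 -0.963 1.61
vertex 1.503 0.733 2.605
vertex 2.256 -0.164 1.53
endloop
endfacet
facet normal 0.722 0.689 -0.069
outer loop
vertex 2.256 -0.164 1.53
vertex 2.401 -0.077 3.91
vertex 3.154 -0.974 2.835
endloop
endfacet
facet normal 0.722 0.689 -0.069
outer loop
vertex 1.503 0.733 2.605
vertex 2.401 -0.077 3.91
vertex 2.256 -0.164 1.53
endloop
endfacet
facet normal -0.341 0.426 -0.838
outer loop
vertex 0.232 2.642 2.371
vertex 0.739 4.246 2.981
vertex 1.612 2.455 1.714
endloop
endfacet
facet normal -0.284 -0.896 -0.341
outer loop
vertex 1.981 1.994 2.619
vertex 0.232 2.642 2.371
vertex 1.612 2.455 1.714
endloop
endfacet
facet normal -0.340 0.427 -0.838
outer loop
vertex 1.612 2.455 1.714
vertex 0.739 4.246 2.981
vertex 2.12 4.059 2.325
endloop
endfacet
facet normal 0.896 -0.121 -0.427
outer loop
vertex 2.12 4.059 2.325
vertex 1.981 1.994 2.619
vertex 1.612 2.455 1.714
endloop
endfacet
facet normal -0.896 0.121 0.427
outer loop
vertex 0.232 2.642 2.371
vertex 1.108 3.785 3.886
vertex 0.739 4.246 2.981
endloop
endfacet
facet normal -0.284 -0.896 -0.342
outer loop
vertex 0.6 2.181 3.275
vertex 0.232 2.642 2.371
vertex 1.981 1.994 2.619
endloop
endfacet
facet normal -0.896 0.121 0.427
outer loop
vertex 0.6 2.181 3.275
vertex 1.108 3.785 3.886
vertex 0.232 2.642 2.371
endloop
endfacet
facet normal 0.283 0.896 0.341
outer loop
vertex 0.739 4.246 2.981
vertex 1.108 3.785 3.886
vertex 2.12 4.059 2.325
endloop
endfacet
facet normal 0.896 -0.121 -0.427
outer loop
vertex 2.488 3.598 3.229
vertex 1.981 1.994 2.619
vertex 2.12 4.059 2.325
endloop
endfacet
facet normal 0.284 0.896 0.341
outer loop
vertex 2.12 4.059 2.325
vertex 1.108 3.785 3.886
vertex 2.488 3.598 3.229
endloop
endfacet
facet normal 0.340 -0.426 0.838
outer loop
vertex 2.488 3.598 3.229
vertex 0.6 2.181 3.275
vertex 1.981 1.994 2.619
endloop
endfacet
facet normal 0.341 -0.427 0.838
outer loop
vertex 1.108 3.785 3.886
vertex 0.6 2.181 3.275
vertex 2.488 3.598 3.229
endloop
endfacet

endsolid


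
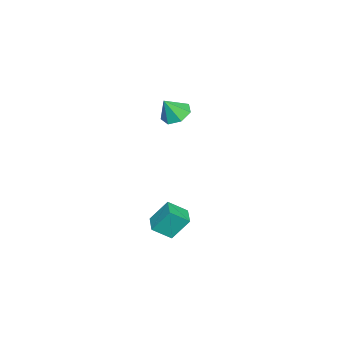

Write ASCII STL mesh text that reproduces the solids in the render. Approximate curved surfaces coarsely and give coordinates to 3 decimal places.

solid 
facet normal -0.398 0.362 -0.843
outer loop
vertex -0.574 1.477 2.842
vertex -1.394 1.658 3.307
vertex -0.632 2.23 3.193
endloop
endfacet
facet normal 0.989 0.006 0.150
outer loop
vertex -0.574 1.477 2.842
vertex -0.632 2.23 3.193
vertex -0.826 1.142 4.513
endloop
endfacet
facet normal -0.397 0.361 -0.844
outer loop
vertex -0.632 2.23 3.193
vertex -1.394 1.658 3.307
vertex -1.264 2.553 3.629
endloop
endfacet
facet normal 0.647 0.539 0.539
outer loop
vertex -0.632 2.23 3.193
vertex -1.264 2.553 3.629
vertex -0.826 1.142 4.513
endloop
endfacet
facet normal -0.398 0.361 -0.843
outer loop
vertex -1.264 2.553 3.629
vertex -1.394 1.658 3.307
vertex -1.994 2.202 3.823
endloop
endfacet
facet normal -0.026 0.525 0.851
outer loop
vertex -1.264 2.553 3.629
vertex -1.994 2.202 3.823
vertex -0.826 1.142 4.513
endloop
endfacet
facet normal -0.397 0.362 -0.843
outer loop
vertex -1.994 2.202 3.823
vertex -1.394 1.658 3.307
vertex -2.273 1.442 3.628
endloop
endfacet
facet normal -0.525 -0.025 0.850
outer loop
vertex -1.994 2.202 3.823
vertex -2.273 1.442 3.628
vertex -0.826 1.142 4.513
endloop
endfacet
facet normal -0.397 0.361 -0.844
outer loop
vertex -2.273 1.442 3.628
vertex -1.394 1.658 3.307
vertex -1.89 0.844 3.192
endloop
endfacet
facet normal -0.474 -0.696 0.539
outer loop
vertex -2.273 1.442 3.628
vertex -1.89 0.844 3.192
vertex -0.826 1.142 4.513
endloop
endfacet
facet normal -0.398 0.362 -0.843
outer loop
vertex -1.89 0.844 3.192
vertex -1.394 1.658 3.307
vertex -1.134 0.86 2.842
endloop
endfacet
facet normal 0.090 -0.985 0.150
outer loop
vertex -1.89 0.844 3.192
vertex -1.134 0.86 2.842
vertex -0.826 1.142 4.513
endloop
endfacet
facet normal -0.398 0.361 -0.843
outer loop
vertex -1.134 0.86 2.842
vertex -1.394 1.658 3.307
vertex -0.574 1.477 2.842
endloop
endfacet
facet normal 0.740 -0.672 -0.023
outer loop
vertex -1.134 0.86 2.842
vertex -0.574 1.477 2.842
vertex -0.826 1.142 4.513
endloop
endfacet
facet normal -0.910 -0.411 0.053
outer loop
vertex 0.889 1.965 -2.459
vertex 0.39 2.965 -3.269
vertex 1.231 1.03 -3.825
endloop
endfacet
facet normal 0.362 -0.725 0.587
outer loop
vertex 2.35 1.535 -3.891
vertex 0.889 1.965 -2.459
vertex 1.231 1.03 -3.825
endloop
endfacet
facet normal -0.910 -0.411 0.054
outer loop
vertex 1.231 1.03 -3.825
vertex 0.39 2.965 -3.269
vertex 0.731 2.03 -4.634
endloop
endfacet
facet normal 0.202 -0.553 -0.808
outer loop
vertex 0.731 2.03 -4.634
vertex 2.35 1.535 -3.891
vertex 1.231 1.03 -3.825
endloop
endfacet
facet normal -0.202 0.554 0.808
outer loop
vertex 0.889 1.965 -2.459
vertex 1.509 3.47 -3.335
vertex 0.39 2.965 -3.269
endloop
endfacet
facet normal 0.362 -0.725 0.587
outer loop
vertex 2.009 2.47 -2.526
vertex 0.889 1.965 -2.459
vertex 2.35 1.535 -3.891
endloop
endfacet
facet normal -0.201 0.553 0.808
outer loop
vertex 2.009 2.47 -2.526
vertex 1.509 3.47 -3.335
vertex 0.889 1.965 -2.459
endloop
endfacet
facet normal -0.362 0.725 -0.587
outer loop
vertex 0.39 2.965 -3.269
vertex 1.509 3.47 -3.335
vertex 0.731 2.03 -4.634
endloop
endfacet
facet normal 0.201 -0.554 -0.808
outer loop
vertex 1.851 2.535 -4.701
vertex 2.35 1.535 -3.891
vertex 0.731 2.03 -4.634
endloop
endfacet
facet normal -0.362 0.725 -0.587
outer loop
vertex 0.731 2.03 -4.634
vertex 1.509 3.47 -3.335
vertex 1.851 2.535 -4.701
endloop
endfacet
facet normal 0.910 0.411 -0.054
outer loop
vertex 1.851 2.535 -4.701
vertex 2.009 2.47 -2.526
vertex 2.35 1.535 -3.891
endloop
endfacet
facet normal 0.910 0.411 -0.054
outer loop
vertex 1.509 3.47 -3.335
vertex 2.009 2.47 -2.526
vertex 1.851 2.535 -4.701
endloop
endfacet

endsolid


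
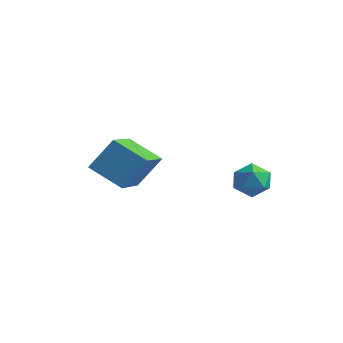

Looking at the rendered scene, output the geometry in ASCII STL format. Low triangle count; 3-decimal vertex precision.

solid 
facet normal -0.790 0.098 0.605
outer loop
vertex -0.37 3.787 1.632
vertex -0.202 3.249 1.938
vertex 0.022 3.815 2.139
endloop
endfacet
facet normal -0.555 0.735 0.389
outer loop
vertex -0.37 3.787 1.632
vertex 0.022 3.815 2.139
vertex 0.14 4.177 1.623
endloop
endfacet
facet normal -0.578 0.748 -0.325
outer loop
vertex -0.37 3.787 1.632
vertex 0.14 4.177 1.623
vertex -0.011 3.834 1.102
endloop
endfacet
facet normal -0.827 0.119 -0.550
outer loop
vertex -0.37 3.787 1.632
vertex -0.011 3.834 1.102
vertex -0.223 3.261 1.297
endloop
endfacet
facet normal -0.958 -0.284 0.026
outer loop
vertex -0.37 3.787 1.632
vertex -0.223 3.261 1.297
vertex -0.202 3.249 1.938
endloop
endfacet
facet normal 0.127 0.798 0.589
outer loop
vertex 0.14 4.177 1.623
vertex 0.022 3.815 2.139
vertex 0.623 3.879 1.923
endloop
endfacet
facet normal -0.254 -0.233 0.939
outer loop
vertex 0.022 3.815 2.139
vertex -0.202 3.249 1.938
vertex 0.411 3.306 2.118
endloop
endfacet
facet normal -0.526 -0.851 0.001
outer loop
vertex -0.202 3.249 1.938
vertex -0.223 3.261 1.297
vertex 0.26 2.963 1.597
endloop
endfacet
facet normal -0.312 -0.200 -0.929
outer loop
vertex -0.223 3.261 1.297
vertex -0.011 3.834 1.102
vertex 0.378 3.325 1.081
endloop
endfacet
facet normal 0.090 0.820 -0.566
outer loop
vertex -0.011 3.834 1.102
vertex 0.14 4.177 1.623
vertex 0.602 3.891 1.282
endloop
endfacet
facet normal 0.827 -0.119 0.550
outer loop
vertex 0.77 3.353 1.588
vertex 0.623 3.879 1.923
vertex 0.411 3.306 2.118
endloop
endfacet
facet normal 0.578 -0.748 0.325
outer loop
vertex 0.77 3.353 1.588
vertex 0.411 3.306 2.118
vertex 0.26 2.963 1.597
endloop
endfacet
facet normal 0.555 -0.735 -0.389
outer loop
vertex 0.77 3.353 1.588
vertex 0.26 2.963 1.597
vertex 0.378 3.325 1.081
endloop
endfacet
facet normal 0.790 -0.098 -0.605
outer loop
vertex 0.77 3.353 1.588
vertex 0.378 3.325 1.081
vertex 0.602 3.891 1.282
endloop
endfacet
facet normal 0.958 0.284 -0.026
outer loop
vertex 0.77 3.353 1.588
vertex 0.602 3.891 1.282
vertex 0.623 3.879 1.923
endloop
endfacet
facet normal 0.312 0.200 0.929
outer loop
vertex 0.411 3.306 2.118
vertex 0.623 3.879 1.923
vertex 0.022 3.815 2.139
endloop
endfacet
facet normal -0.090 -0.820 0.566
outer loop
vertex 0.26 2.963 1.597
vertex 0.411 3.306 2.118
vertex -0.202 3.249 1.938
endloop
endfacet
facet normal -0.127 -0.798 -0.589
outer loop
vertex 0.378 3.325 1.081
vertex 0.26 2.963 1.597
vertex -0.223 3.261 1.297
endloop
endfacet
facet normal 0.254 0.233 -0.939
outer loop
vertex 0.602 3.891 1.282
vertex 0.378 3.325 1.081
vertex -0.011 3.834 1.102
endloop
endfacet
facet normal 0.526 0.851 -0.001
outer loop
vertex 0.623 3.879 1.923
vertex 0.602 3.891 1.282
vertex 0.14 4.177 1.623
endloop
endfacet
facet normal -0.326 -0.531 -0.782
outer loop
vertex -2.296 0.781 1.689
vertex -3.377 0.614 2.253
vertex -2.921 2.278 0.933
endloop
endfacet
facet normal 0.878 0.135 -0.458
outer loop
vertex -2.523 2.926 1.887
vertex -2.296 0.781 1.689
vertex -2.921 2.278 0.933
endloop
endfacet
facet normal -0.326 -0.531 -0.782
outer loop
vertex -2.921 2.278 0.933
vertex -3.377 0.614 2.253
vertex -4.002 2.112 1.497
endloop
endfacet
facet normal -0.349 0.836 -0.423
outer loop
vertex -4.002 2.112 1.497
vertex -2.523 2.926 1.887
vertex -2.921 2.278 0.933
endloop
endfacet
facet normal 0.350 -0.836 0.422
outer loop
vertex -2.296 0.781 1.689
vertex -2.979 1.262 3.207
vertex -3.377 0.614 2.253
endloop
endfacet
facet normal 0.878 0.135 -0.458
outer loop
vertex -1.898 1.428 2.643
vertex -2.296 0.781 1.689
vertex -2.523 2.926 1.887
endloop
endfacet
facet normal 0.349 -0.837 0.422
outer loop
vertex -1.898 1.428 2.643
vertex -2.979 1.262 3.207
vertex -2.296 0.781 1.689
endloop
endfacet
facet normal -0.878 -0.135 0.458
outer loop
vertex -3.377 0.614 2.253
vertex -2.979 1.262 3.207
vertex -4.002 2.112 1.497
endloop
endfacet
facet normal -0.349 0.837 -0.422
outer loop
vertex -3.604 2.759 2.451
vertex -2.523 2.926 1.887
vertex -4.002 2.112 1.497
endloop
endfacet
facet normal -0.878 -0.135 0.458
outer loop
vertex -4.002 2.112 1.497
vertex -2.979 1.262 3.207
vertex -3.604 2.759 2.451
endloop
endfacet
facet normal 0.326 0.531 0.782
outer loop
vertex -3.604 2.759 2.451
vertex -1.898 1.428 2.643
vertex -2.523 2.926 1.887
endloop
endfacet
facet normal 0.326 0.531 0.782
outer loop
vertex -2.979 1.262 3.207
vertex -1.898 1.428 2.643
vertex -3.604 2.759 2.451
endloop
endfacet

endsolid


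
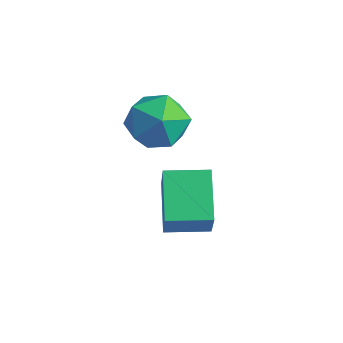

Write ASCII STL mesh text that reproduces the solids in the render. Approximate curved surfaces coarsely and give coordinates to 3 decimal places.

solid 
facet normal -0.415 0.327 -0.849
outer loop
vertex 1.83 -1.877 -1.261
vertex 2.843 -0.639 -1.28
vertex 3.15 -2.973 -2.328
endloop
endfacet
facet normal -0.633 -0.774 0.012
outer loop
vertex 3.897 -3.561 -0.8
vertex 1.83 -1.877 -1.261
vertex 3.15 -2.973 -2.328
endloop
endfacet
facet normal -0.415 0.327 -0.849
outer loop
vertex 3.15 -2.973 -2.328
vertex 2.843 -0.639 -1.28
vertex 4.163 -1.734 -2.347
endloop
endfacet
facet normal 0.653 -0.542 -0.528
outer loop
vertex 4.163 -1.734 -2.347
vertex 3.897 -3.561 -0.8
vertex 3.15 -2.973 -2.328
endloop
endfacet
facet normal -0.653 0.543 0.528
outer loop
vertex 1.83 -1.877 -1.261
vertex 3.59 -1.227 0.248
vertex 2.843 -0.639 -1.28
endloop
endfacet
facet normal -0.633 -0.774 0.011
outer loop
vertex 2.577 -2.466 0.267
vertex 1.83 -1.877 -1.261
vertex 3.897 -3.561 -0.8
endloop
endfacet
facet normal -0.653 0.542 0.528
outer loop
vertex 2.577 -2.466 0.267
vertex 3.59 -1.227 0.248
vertex 1.83 -1.877 -1.261
endloop
endfacet
facet normal 0.633 0.774 -0.012
outer loop
vertex 2.843 -0.639 -1.28
vertex 3.59 -1.227 0.248
vertex 4.163 -1.734 -2.347
endloop
endfacet
facet normal 0.653 -0.542 -0.528
outer loop
vertex 4.91 -2.323 -0.819
vertex 3.897 -3.561 -0.8
vertex 4.163 -1.734 -2.347
endloop
endfacet
facet normal 0.633 0.774 -0.011
outer loop
vertex 4.163 -1.734 -2.347
vertex 3.59 -1.227 0.248
vertex 4.91 -2.323 -0.819
endloop
endfacet
facet normal 0.415 -0.327 0.849
outer loop
vertex 4.91 -2.323 -0.819
vertex 2.577 -2.466 0.267
vertex 3.897 -3.561 -0.8
endloop
endfacet
facet normal 0.415 -0.326 0.849
outer loop
vertex 3.59 -1.227 0.248
vertex 2.577 -2.466 0.267
vertex 4.91 -2.323 -0.819
endloop
endfacet
facet normal 0.254 0.810 0.529
outer loop
vertex 1.595 -0.83 2.151
vertex 1.777 -1.546 3.16
vertex 2.722 -1.327 2.37
endloop
endfacet
facet normal 0.424 0.891 -0.160
outer loop
vertex 1.595 -0.83 2.151
vertex 2.722 -1.327 2.37
vertex 2.258 -1.315 1.207
endloop
endfacet
facet normal -0.173 0.822 -0.543
outer loop
vertex 1.595 -0.83 2.151
vertex 2.258 -1.315 1.207
vertex 1.027 -1.526 1.279
endloop
endfacet
facet normal -0.711 0.697 -0.093
outer loop
vertex 1.595 -0.83 2.151
vertex 1.027 -1.526 1.279
vertex 0.729 -1.669 2.486
endloop
endfacet
facet normal -0.447 0.689 0.570
outer loop
vertex 1.595 -0.83 2.151
vertex 0.729 -1.669 2.486
vertex 1.777 -1.546 3.16
endloop
endfacet
facet normal 0.867 0.362 -0.342
outer loop
vertex 2.258 -1.315 1.207
vertex 2.722 -1.327 2.37
vertex 2.851 -2.331 1.634
endloop
endfacet
facet normal 0.592 0.230 0.772
outer loop
vertex 2.722 -1.327 2.37
vertex 1.777 -1.546 3.16
vertex 2.553 -2.474 2.841
endloop
endfacet
facet normal -0.544 0.035 0.839
outer loop
vertex 1.777 -1.546 3.16
vertex 0.729 -1.669 2.486
vertex 1.322 -2.685 2.913
endloop
endfacet
facet normal -0.971 0.047 -0.234
outer loop
vertex 0.729 -1.669 2.486
vertex 1.027 -1.526 1.279
vertex 0.858 -2.673 1.75
endloop
endfacet
facet normal -0.099 0.248 -0.964
outer loop
vertex 1.027 -1.526 1.279
vertex 2.258 -1.315 1.207
vertex 1.803 -2.454 0.96
endloop
endfacet
facet normal 0.711 -0.697 0.093
outer loop
vertex 1.985 -3.17 1.969
vertex 2.851 -2.331 1.634
vertex 2.553 -2.474 2.841
endloop
endfacet
facet normal 0.173 -0.822 0.543
outer loop
vertex 1.985 -3.17 1.969
vertex 2.553 -2.474 2.841
vertex 1.322 -2.685 2.913
endloop
endfacet
facet normal -0.424 -0.891 0.160
outer loop
vertex 1.985 -3.17 1.969
vertex 1.322 -2.685 2.913
vertex 0.858 -2.673 1.75
endloop
endfacet
facet normal -0.254 -0.810 -0.529
outer loop
vertex 1.985 -3.17 1.969
vertex 0.858 -2.673 1.75
vertex 1.803 -2.454 0.96
endloop
endfacet
facet normal 0.447 -0.689 -0.570
outer loop
vertex 1.985 -3.17 1.969
vertex 1.803 -2.454 0.96
vertex 2.851 -2.331 1.634
endloop
endfacet
facet normal 0.971 -0.047 0.234
outer loop
vertex 2.553 -2.474 2.841
vertex 2.851 -2.331 1.634
vertex 2.722 -1.327 2.37
endloop
endfacet
facet normal 0.099 -0.248 0.964
outer loop
vertex 1.322 -2.685 2.913
vertex 2.553 -2.474 2.841
vertex 1.777 -1.546 3.16
endloop
endfacet
facet normal -0.867 -0.362 0.342
outer loop
vertex 0.858 -2.673 1.75
vertex 1.322 -2.685 2.913
vertex 0.729 -1.669 2.486
endloop
endfacet
facet normal -0.592 -0.230 -0.772
outer loop
vertex 1.803 -2.454 0.96
vertex 0.858 -2.673 1.75
vertex 1.027 -1.526 1.279
endloop
endfacet
facet normal 0.544 -0.035 -0.839
outer loop
vertex 2.851 -2.331 1.634
vertex 1.803 -2.454 0.96
vertex 2.258 -1.315 1.207
endloop
endfacet

endsolid


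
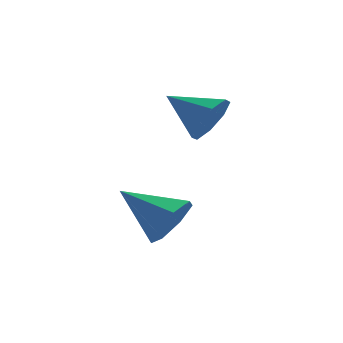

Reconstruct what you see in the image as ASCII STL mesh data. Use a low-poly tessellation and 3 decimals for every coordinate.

solid 
facet normal 0.900 0.060 -0.431
outer loop
vertex 4.221 2.462 -0.286
vertex 3.817 3.086 -1.042
vertex 4.261 3.249 -0.093
endloop
endfacet
facet normal -0.036 -0.236 0.971
outer loop
vertex 4.221 2.462 -0.286
vertex 4.261 3.249 -0.093
vertex 2.143 2.974 -0.238
endloop
endfacet
facet normal 0.900 0.060 -0.431
outer loop
vertex 4.261 3.249 -0.093
vertex 3.817 3.086 -1.042
vertex 4.041 3.941 -0.455
endloop
endfacet
facet normal -0.117 0.431 0.895
outer loop
vertex 4.261 3.249 -0.093
vertex 4.041 3.941 -0.455
vertex 2.143 2.974 -0.238
endloop
endfacet
facet normal 0.900 0.061 -0.432
outer loop
vertex 4.041 3.941 -0.455
vertex 3.817 3.086 -1.042
vertex 3.689 4.132 -1.161
endloop
endfacet
facet normal -0.376 0.830 0.412
outer loop
vertex 4.041 3.941 -0.455
vertex 3.689 4.132 -1.161
vertex 2.143 2.974 -0.238
endloop
endfacet
facet normal 0.900 0.061 -0.431
outer loop
vertex 3.689 4.132 -1.161
vertex 3.817 3.086 -1.042
vertex 3.413 3.711 -1.797
endloop
endfacet
facet normal -0.660 0.726 -0.194
outer loop
vertex 3.689 4.132 -1.161
vertex 3.413 3.711 -1.797
vertex 2.143 2.974 -0.238
endloop
endfacet
facet normal 0.900 0.060 -0.432
outer loop
vertex 3.413 3.711 -1.797
vertex 3.817 3.086 -1.042
vertex 3.373 2.924 -1.99
endloop
endfacet
facet normal -0.803 0.180 -0.569
outer loop
vertex 3.413 3.711 -1.797
vertex 3.373 2.924 -1.99
vertex 2.143 2.974 -0.238
endloop
endfacet
facet normal 0.900 0.060 -0.432
outer loop
vertex 3.373 2.924 -1.99
vertex 3.817 3.086 -1.042
vertex 3.593 2.232 -1.628
endloop
endfacet
facet normal -0.721 -0.487 -0.493
outer loop
vertex 3.373 2.924 -1.99
vertex 3.593 2.232 -1.628
vertex 2.143 2.974 -0.238
endloop
endfacet
facet normal 0.900 0.061 -0.432
outer loop
vertex 3.593 2.232 -1.628
vertex 3.817 3.086 -1.042
vertex 3.945 2.041 -0.922
endloop
endfacet
facet normal -0.463 -0.887 -0.009
outer loop
vertex 3.593 2.232 -1.628
vertex 3.945 2.041 -0.922
vertex 2.143 2.974 -0.238
endloop
endfacet
facet normal 0.900 0.061 -0.431
outer loop
vertex 3.945 2.041 -0.922
vertex 3.817 3.086 -1.042
vertex 4.221 2.462 -0.286
endloop
endfacet
facet normal -0.179 -0.783 0.596
outer loop
vertex 3.945 2.041 -0.922
vertex 4.221 2.462 -0.286
vertex 2.143 2.974 -0.238
endloop
endfacet
facet normal 0.883 0.064 -0.464
outer loop
vertex 4.858 0.044 -3.439
vertex 4.39 -0.242 -4.369
vertex 4.532 0.749 -3.963
endloop
endfacet
facet normal -0.078 0.571 0.817
outer loop
vertex 4.858 0.044 -3.439
vertex 4.532 0.749 -3.963
vertex 2.49 -0.378 -3.371
endloop
endfacet
facet normal 0.883 0.064 -0.465
outer loop
vertex 4.532 0.749 -3.963
vertex 4.39 -0.242 -4.369
vertex 4.098 0.708 -4.793
endloop
endfacet
facet normal -0.434 0.882 0.183
outer loop
vertex 4.532 0.749 -3.963
vertex 4.098 0.708 -4.793
vertex 2.49 -0.378 -3.371
endloop
endfacet
facet normal 0.884 0.065 -0.464
outer loop
vertex 4.098 0.708 -4.793
vertex 4.39 -0.242 -4.369
vertex 3.885 -0.048 -5.304
endloop
endfacet
facet normal -0.737 0.509 -0.445
outer loop
vertex 4.098 0.708 -4.793
vertex 3.885 -0.048 -5.304
vertex 2.49 -0.378 -3.371
endloop
endfacet
facet normal 0.884 0.063 -0.464
outer loop
vertex 3.885 -0.048 -5.304
vertex 4.39 -0.242 -4.369
vertex 4.051 -0.95 -5.111
endloop
endfacet
facet normal -0.759 -0.267 -0.594
outer loop
vertex 3.885 -0.048 -5.304
vertex 4.051 -0.95 -5.111
vertex 2.49 -0.378 -3.371
endloop
endfacet
facet normal 0.883 0.064 -0.464
outer loop
vertex 4.051 -0.95 -5.111
vertex 4.39 -0.242 -4.369
vertex 4.473 -1.318 -4.359
endloop
endfacet
facet normal -0.484 -0.862 -0.150
outer loop
vertex 4.051 -0.95 -5.111
vertex 4.473 -1.318 -4.359
vertex 2.49 -0.378 -3.371
endloop
endfacet
facet normal 0.883 0.064 -0.464
outer loop
vertex 4.473 -1.318 -4.359
vertex 4.39 -0.242 -4.369
vertex 4.832 -0.876 -3.615
endloop
endfacet
facet normal -0.119 -0.827 0.549
outer loop
vertex 4.473 -1.318 -4.359
vertex 4.832 -0.876 -3.615
vertex 2.49 -0.378 -3.371
endloop
endfacet
facet normal 0.883 0.064 -0.464
outer loop
vertex 4.832 -0.876 -3.615
vertex 4.39 -0.242 -4.369
vertex 4.858 0.044 -3.439
endloop
endfacet
facet normal 0.062 -0.189 0.980
outer loop
vertex 4.832 -0.876 -3.615
vertex 4.858 0.044 -3.439
vertex 2.49 -0.378 -3.371
endloop
endfacet

endsolid


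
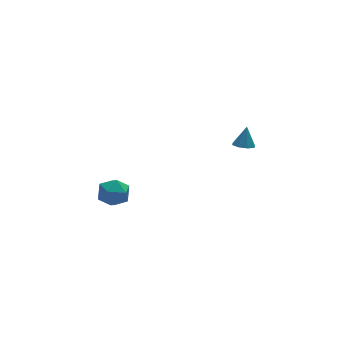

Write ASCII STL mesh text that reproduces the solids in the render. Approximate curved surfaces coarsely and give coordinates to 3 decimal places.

solid 
facet normal -0.861 0.506 -0.037
outer loop
vertex -3.722 -2.385 -3.863
vertex -4.203 -3.189 -3.671
vertex -3.904 -2.628 -2.956
endloop
endfacet
facet normal -0.329 0.927 0.182
outer loop
vertex -3.722 -2.385 -3.863
vertex -3.904 -2.628 -2.956
vertex -3.047 -2.277 -3.194
endloop
endfacet
facet normal 0.173 0.930 -0.324
outer loop
vertex -3.722 -2.385 -3.863
vertex -3.047 -2.277 -3.194
vertex -2.816 -2.621 -4.057
endloop
endfacet
facet normal -0.051 0.511 -0.858
outer loop
vertex -3.722 -2.385 -3.863
vertex -2.816 -2.621 -4.057
vertex -3.53 -3.185 -4.351
endloop
endfacet
facet normal -0.689 0.250 -0.680
outer loop
vertex -3.722 -2.385 -3.863
vertex -3.53 -3.185 -4.351
vertex -4.203 -3.189 -3.671
endloop
endfacet
facet normal -0.046 0.636 0.771
outer loop
vertex -3.047 -2.277 -3.194
vertex -3.904 -2.628 -2.956
vertex -3.11 -3.015 -2.589
endloop
endfacet
facet normal -0.909 -0.045 0.415
outer loop
vertex -3.904 -2.628 -2.956
vertex -4.203 -3.189 -3.671
vertex -3.824 -3.579 -2.883
endloop
endfacet
facet normal -0.630 -0.460 -0.626
outer loop
vertex -4.203 -3.189 -3.671
vertex -3.53 -3.185 -4.351
vertex -3.593 -3.923 -3.746
endloop
endfacet
facet normal 0.405 -0.036 -0.914
outer loop
vertex -3.53 -3.185 -4.351
vertex -2.816 -2.621 -4.057
vertex -2.736 -3.572 -3.984
endloop
endfacet
facet normal 0.766 0.641 -0.051
outer loop
vertex -2.816 -2.621 -4.057
vertex -3.047 -2.277 -3.194
vertex -2.437 -3.011 -3.269
endloop
endfacet
facet normal 0.051 -0.511 0.858
outer loop
vertex -2.918 -3.815 -3.077
vertex -3.11 -3.015 -2.589
vertex -3.824 -3.579 -2.883
endloop
endfacet
facet normal -0.173 -0.930 0.324
outer loop
vertex -2.918 -3.815 -3.077
vertex -3.824 -3.579 -2.883
vertex -3.593 -3.923 -3.746
endloop
endfacet
facet normal 0.329 -0.927 -0.182
outer loop
vertex -2.918 -3.815 -3.077
vertex -3.593 -3.923 -3.746
vertex -2.736 -3.572 -3.984
endloop
endfacet
facet normal 0.861 -0.506 0.037
outer loop
vertex -2.918 -3.815 -3.077
vertex -2.736 -3.572 -3.984
vertex -2.437 -3.011 -3.269
endloop
endfacet
facet normal 0.689 -0.250 0.680
outer loop
vertex -2.918 -3.815 -3.077
vertex -2.437 -3.011 -3.269
vertex -3.11 -3.015 -2.589
endloop
endfacet
facet normal -0.405 0.036 0.914
outer loop
vertex -3.824 -3.579 -2.883
vertex -3.11 -3.015 -2.589
vertex -3.904 -2.628 -2.956
endloop
endfacet
facet normal -0.766 -0.641 0.051
outer loop
vertex -3.593 -3.923 -3.746
vertex -3.824 -3.579 -2.883
vertex -4.203 -3.189 -3.671
endloop
endfacet
facet normal 0.046 -0.636 -0.771
outer loop
vertex -2.736 -3.572 -3.984
vertex -3.593 -3.923 -3.746
vertex -3.53 -3.185 -4.351
endloop
endfacet
facet normal 0.909 0.045 -0.415
outer loop
vertex -2.437 -3.011 -3.269
vertex -2.736 -3.572 -3.984
vertex -2.816 -2.621 -4.057
endloop
endfacet
facet normal 0.630 0.460 0.626
outer loop
vertex -3.11 -3.015 -2.589
vertex -2.437 -3.011 -3.269
vertex -3.047 -2.277 -3.194
endloop
endfacet
facet normal -0.264 -0.289 -0.920
outer loop
vertex 4.443 -3.361 -1.851
vertex 3.837 -3.269 -1.706
vertex 4.296 -2.912 -1.95
endloop
endfacet
facet normal 0.940 0.328 0.091
outer loop
vertex 4.443 -3.361 -1.851
vertex 4.296 -2.912 -1.95
vertex 4.163 -2.911 -0.574
endloop
endfacet
facet normal -0.264 -0.290 -0.920
outer loop
vertex 4.296 -2.912 -1.95
vertex 3.837 -3.269 -1.706
vertex 3.88 -2.673 -1.906
endloop
endfacet
facet normal 0.501 0.864 0.048
outer loop
vertex 4.296 -2.912 -1.95
vertex 3.88 -2.673 -1.906
vertex 4.163 -2.911 -0.574
endloop
endfacet
facet normal -0.266 -0.289 -0.919
outer loop
vertex 3.88 -2.673 -1.906
vertex 3.837 -3.269 -1.706
vertex 3.439 -2.782 -1.744
endloop
endfacet
facet normal -0.162 0.965 0.207
outer loop
vertex 3.88 -2.673 -1.906
vertex 3.439 -2.782 -1.744
vertex 4.163 -2.911 -0.574
endloop
endfacet
facet normal -0.266 -0.289 -0.920
outer loop
vertex 3.439 -2.782 -1.744
vertex 3.837 -3.269 -1.706
vertex 3.231 -3.176 -1.56
endloop
endfacet
facet normal -0.666 0.574 0.476
outer loop
vertex 3.439 -2.782 -1.744
vertex 3.231 -3.176 -1.56
vertex 4.163 -2.911 -0.574
endloop
endfacet
facet normal -0.266 -0.290 -0.919
outer loop
vertex 3.231 -3.176 -1.56
vertex 3.837 -3.269 -1.706
vertex 3.378 -3.625 -1.461
endloop
endfacet
facet normal -0.714 -0.080 0.696
outer loop
vertex 3.231 -3.176 -1.56
vertex 3.378 -3.625 -1.461
vertex 4.163 -2.911 -0.574
endloop
endfacet
facet normal -0.264 -0.292 -0.919
outer loop
vertex 3.378 -3.625 -1.461
vertex 3.837 -3.269 -1.706
vertex 3.795 -3.864 -1.505
endloop
endfacet
facet normal -0.275 -0.615 0.739
outer loop
vertex 3.378 -3.625 -1.461
vertex 3.795 -3.864 -1.505
vertex 4.163 -2.911 -0.574
endloop
endfacet
facet normal -0.265 -0.292 -0.919
outer loop
vertex 3.795 -3.864 -1.505
vertex 3.837 -3.269 -1.706
vertex 4.236 -3.755 -1.667
endloop
endfacet
facet normal 0.390 -0.716 0.579
outer loop
vertex 3.795 -3.864 -1.505
vertex 4.236 -3.755 -1.667
vertex 4.163 -2.911 -0.574
endloop
endfacet
facet normal -0.264 -0.291 -0.920
outer loop
vertex 4.236 -3.755 -1.667
vertex 3.837 -3.269 -1.706
vertex 4.443 -3.361 -1.851
endloop
endfacet
facet normal 0.894 -0.325 0.310
outer loop
vertex 4.236 -3.755 -1.667
vertex 4.443 -3.361 -1.851
vertex 4.163 -2.911 -0.574
endloop
endfacet

endsolid


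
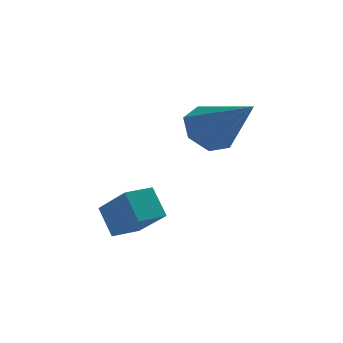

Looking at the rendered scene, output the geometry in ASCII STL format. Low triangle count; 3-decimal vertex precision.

solid 
facet normal -0.574 0.574 -0.584
outer loop
vertex -0.168 -1.23 -0.178
vertex -0.893 -1.738 0.036
vertex -0.577 -0.994 0.456
endloop
endfacet
facet normal 0.796 0.511 0.324
outer loop
vertex -0.168 -1.23 -0.178
vertex -0.577 -0.994 0.456
vertex 0.353 -2.982 1.304
endloop
endfacet
facet normal -0.574 0.574 -0.585
outer loop
vertex -0.577 -0.994 0.456
vertex -0.893 -1.738 0.036
vertex -1.224 -1.318 0.773
endloop
endfacet
facet normal 0.194 0.460 0.866
outer loop
vertex -0.577 -0.994 0.456
vertex -1.224 -1.318 0.773
vertex 0.353 -2.982 1.304
endloop
endfacet
facet normal -0.574 0.573 -0.585
outer loop
vertex -1.224 -1.318 0.773
vertex -0.893 -1.738 0.036
vertex -1.621 -1.958 0.535
endloop
endfacet
facet normal -0.402 -0.090 0.911
outer loop
vertex -1.224 -1.318 0.773
vertex -1.621 -1.958 0.535
vertex 0.353 -2.982 1.304
endloop
endfacet
facet normal -0.574 0.573 -0.585
outer loop
vertex -1.621 -1.958 0.535
vertex -0.893 -1.738 0.036
vertex -1.47 -2.432 -0.078
endloop
endfacet
facet normal -0.542 -0.724 0.427
outer loop
vertex -1.621 -1.958 0.535
vertex -1.47 -2.432 -0.078
vertex 0.353 -2.982 1.304
endloop
endfacet
facet normal -0.575 0.574 -0.584
outer loop
vertex -1.47 -2.432 -0.078
vertex -0.893 -1.738 0.036
vertex -0.885 -2.383 -0.606
endloop
endfacet
facet normal -0.122 -0.967 -0.224
outer loop
vertex -1.47 -2.432 -0.078
vertex -0.885 -2.383 -0.606
vertex 0.353 -2.982 1.304
endloop
endfacet
facet normal -0.574 0.574 -0.584
outer loop
vertex -0.885 -2.383 -0.606
vertex -0.893 -1.738 0.036
vertex -0.305 -1.848 -0.65
endloop
endfacet
facet normal 0.543 -0.634 -0.551
outer loop
vertex -0.885 -2.383 -0.606
vertex -0.305 -1.848 -0.65
vertex 0.353 -2.982 1.304
endloop
endfacet
facet normal -0.574 0.573 -0.584
outer loop
vertex -0.305 -1.848 -0.65
vertex -0.893 -1.738 0.036
vertex -0.168 -1.23 -0.178
endloop
endfacet
facet normal 0.951 0.023 -0.307
outer loop
vertex -0.305 -1.848 -0.65
vertex -0.168 -1.23 -0.178
vertex 0.353 -2.982 1.304
endloop
endfacet
facet normal -0.493 0.620 -0.611
outer loop
vertex -3.936 -3.354 -2.501
vertex -3.211 -2.787 -2.511
vertex -3.533 -3.884 -3.364
endloop
endfacet
facet normal -0.787 -0.617 0.011
outer loop
vertex -2.729 -4.893 -2.369
vertex -3.936 -3.354 -2.501
vertex -3.533 -3.884 -3.364
endloop
endfacet
facet normal -0.494 0.620 -0.610
outer loop
vertex -3.533 -3.884 -3.364
vertex -3.211 -2.787 -2.511
vertex -2.809 -3.317 -3.374
endloop
endfacet
facet normal 0.370 -0.486 -0.792
outer loop
vertex -2.809 -3.317 -3.374
vertex -2.729 -4.893 -2.369
vertex -3.533 -3.884 -3.364
endloop
endfacet
facet normal -0.369 0.486 0.792
outer loop
vertex -3.936 -3.354 -2.501
vertex -2.407 -3.796 -1.516
vertex -3.211 -2.787 -2.511
endloop
endfacet
facet normal -0.787 -0.616 0.012
outer loop
vertex -3.131 -4.363 -1.506
vertex -3.936 -3.354 -2.501
vertex -2.729 -4.893 -2.369
endloop
endfacet
facet normal -0.370 0.486 0.792
outer loop
vertex -3.131 -4.363 -1.506
vertex -2.407 -3.796 -1.516
vertex -3.936 -3.354 -2.501
endloop
endfacet
facet normal 0.788 0.616 -0.012
outer loop
vertex -3.211 -2.787 -2.511
vertex -2.407 -3.796 -1.516
vertex -2.809 -3.317 -3.374
endloop
endfacet
facet normal 0.369 -0.486 -0.792
outer loop
vertex -2.004 -4.326 -2.379
vertex -2.729 -4.893 -2.369
vertex -2.809 -3.317 -3.374
endloop
endfacet
facet normal 0.787 0.617 -0.011
outer loop
vertex -2.809 -3.317 -3.374
vertex -2.407 -3.796 -1.516
vertex -2.004 -4.326 -2.379
endloop
endfacet
facet normal 0.493 -0.620 0.610
outer loop
vertex -2.004 -4.326 -2.379
vertex -3.131 -4.363 -1.506
vertex -2.729 -4.893 -2.369
endloop
endfacet
facet normal 0.493 -0.619 0.611
outer loop
vertex -2.407 -3.796 -1.516
vertex -3.131 -4.363 -1.506
vertex -2.004 -4.326 -2.379
endloop
endfacet

endsolid


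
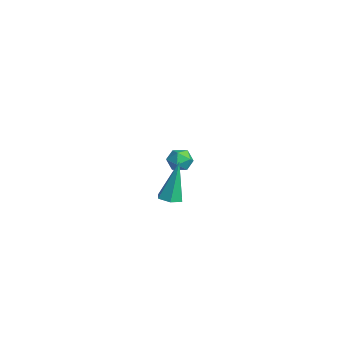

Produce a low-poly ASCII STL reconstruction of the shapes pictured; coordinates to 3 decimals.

solid 
facet normal 0.098 -0.226 -0.969
outer loop
vertex 4.289 -1.088 2.505
vertex 3.827 -1.498 2.554
vertex 3.704 -0.908 2.404
endloop
endfacet
facet normal 0.286 0.957 0.051
outer loop
vertex 4.289 -1.088 2.505
vertex 3.704 -0.908 2.404
vertex 3.613 -1.002 4.686
endloop
endfacet
facet normal 0.098 -0.226 -0.969
outer loop
vertex 3.704 -0.908 2.404
vertex 3.827 -1.498 2.554
vertex 3.242 -1.318 2.453
endloop
endfacet
facet normal -0.663 0.748 0.004
outer loop
vertex 3.704 -0.908 2.404
vertex 3.242 -1.318 2.453
vertex 3.613 -1.002 4.686
endloop
endfacet
facet normal 0.098 -0.225 -0.970
outer loop
vertex 3.242 -1.318 2.453
vertex 3.827 -1.498 2.554
vertex 3.364 -1.908 2.602
endloop
endfacet
facet normal -0.971 -0.154 0.183
outer loop
vertex 3.242 -1.318 2.453
vertex 3.364 -1.908 2.602
vertex 3.613 -1.002 4.686
endloop
endfacet
facet normal 0.099 -0.225 -0.969
outer loop
vertex 3.364 -1.908 2.602
vertex 3.827 -1.498 2.554
vertex 3.949 -2.087 2.703
endloop
endfacet
facet normal -0.331 -0.850 0.409
outer loop
vertex 3.364 -1.908 2.602
vertex 3.949 -2.087 2.703
vertex 3.613 -1.002 4.686
endloop
endfacet
facet normal 0.097 -0.225 -0.969
outer loop
vertex 3.949 -2.087 2.703
vertex 3.827 -1.498 2.554
vertex 4.412 -1.677 2.654
endloop
endfacet
facet normal 0.617 -0.642 0.456
outer loop
vertex 3.949 -2.087 2.703
vertex 4.412 -1.677 2.654
vertex 3.613 -1.002 4.686
endloop
endfacet
facet normal 0.097 -0.225 -0.970
outer loop
vertex 4.412 -1.677 2.654
vertex 3.827 -1.498 2.554
vertex 4.289 -1.088 2.505
endloop
endfacet
facet normal 0.924 0.263 0.276
outer loop
vertex 4.412 -1.677 2.654
vertex 4.289 -1.088 2.505
vertex 3.613 -1.002 4.686
endloop
endfacet
facet normal -0.989 -0.131 0.070
outer loop
vertex -3.331 1.439 1.011
vertex -3.255 0.743 0.784
vertex -3.225 0.9 1.502
endloop
endfacet
facet normal -0.761 0.349 0.547
outer loop
vertex -3.331 1.439 1.011
vertex -3.225 0.9 1.502
vertex -2.875 1.543 1.579
endloop
endfacet
facet normal -0.439 0.878 0.192
outer loop
vertex -3.331 1.439 1.011
vertex -2.875 1.543 1.579
vertex -2.688 1.783 0.909
endloop
endfacet
facet normal -0.468 0.725 -0.506
outer loop
vertex -3.331 1.439 1.011
vertex -2.688 1.783 0.909
vertex -2.923 1.288 0.417
endloop
endfacet
facet normal -0.808 0.101 -0.581
outer loop
vertex -3.331 1.439 1.011
vertex -2.923 1.288 0.417
vertex -3.255 0.743 0.784
endloop
endfacet
facet normal -0.273 0.034 0.961
outer loop
vertex -2.875 1.543 1.579
vertex -3.225 0.9 1.502
vertex -2.517 0.912 1.703
endloop
endfacet
facet normal -0.642 -0.743 0.189
outer loop
vertex -3.225 0.9 1.502
vertex -3.255 0.743 0.784
vertex -2.752 0.417 1.211
endloop
endfacet
facet normal -0.349 -0.368 -0.862
outer loop
vertex -3.255 0.743 0.784
vertex -2.923 1.288 0.417
vertex -2.565 0.657 0.541
endloop
endfacet
facet normal 0.199 0.642 -0.741
outer loop
vertex -2.923 1.288 0.417
vertex -2.688 1.783 0.909
vertex -2.215 1.3 0.618
endloop
endfacet
facet normal 0.247 0.888 0.387
outer loop
vertex -2.688 1.783 0.909
vertex -2.875 1.543 1.579
vertex -2.185 1.457 1.336
endloop
endfacet
facet normal 0.468 -0.725 0.506
outer loop
vertex -2.109 0.761 1.109
vertex -2.517 0.912 1.703
vertex -2.752 0.417 1.211
endloop
endfacet
facet normal 0.439 -0.878 -0.192
outer loop
vertex -2.109 0.761 1.109
vertex -2.752 0.417 1.211
vertex -2.565 0.657 0.541
endloop
endfacet
facet normal 0.761 -0.349 -0.547
outer loop
vertex -2.109 0.761 1.109
vertex -2.565 0.657 0.541
vertex -2.215 1.3 0.618
endloop
endfacet
facet normal 0.989 0.131 -0.070
outer loop
vertex -2.109 0.761 1.109
vertex -2.215 1.3 0.618
vertex -2.185 1.457 1.336
endloop
endfacet
facet normal 0.808 -0.101 0.581
outer loop
vertex -2.109 0.761 1.109
vertex -2.185 1.457 1.336
vertex -2.517 0.912 1.703
endloop
endfacet
facet normal -0.199 -0.642 0.741
outer loop
vertex -2.752 0.417 1.211
vertex -2.517 0.912 1.703
vertex -3.225 0.9 1.502
endloop
endfacet
facet normal -0.247 -0.888 -0.387
outer loop
vertex -2.565 0.657 0.541
vertex -2.752 0.417 1.211
vertex -3.255 0.743 0.784
endloop
endfacet
facet normal 0.273 -0.034 -0.961
outer loop
vertex -2.215 1.3 0.618
vertex -2.565 0.657 0.541
vertex -2.923 1.288 0.417
endloop
endfacet
facet normal 0.642 0.743 -0.189
outer loop
vertex -2.185 1.457 1.336
vertex -2.215 1.3 0.618
vertex -2.688 1.783 0.909
endloop
endfacet
facet normal 0.349 0.368 0.862
outer loop
vertex -2.517 0.912 1.703
vertex -2.185 1.457 1.336
vertex -2.875 1.543 1.579
endloop
endfacet

endsolid
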